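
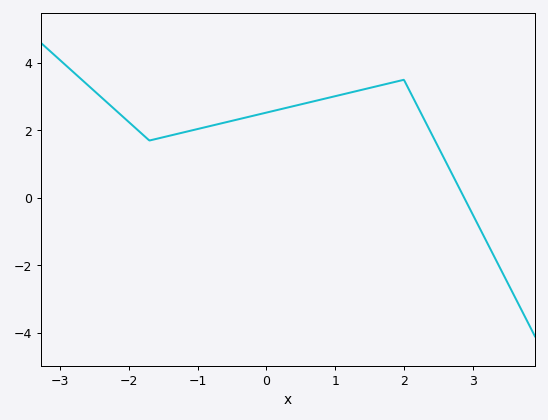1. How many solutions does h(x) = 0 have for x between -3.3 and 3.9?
1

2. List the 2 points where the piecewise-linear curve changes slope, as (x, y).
(-1.7, 1.7); (2, 3.5)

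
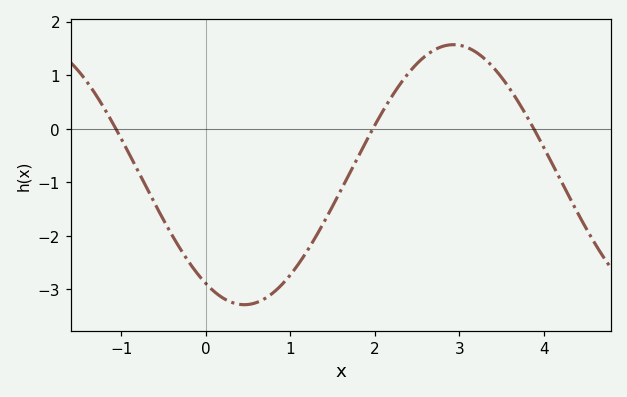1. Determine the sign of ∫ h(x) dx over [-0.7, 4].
negative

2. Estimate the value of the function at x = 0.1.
-3.04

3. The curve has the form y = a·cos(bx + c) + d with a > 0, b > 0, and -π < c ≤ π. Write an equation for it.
y = 2.43cos(1.27x + 2.56) - 0.86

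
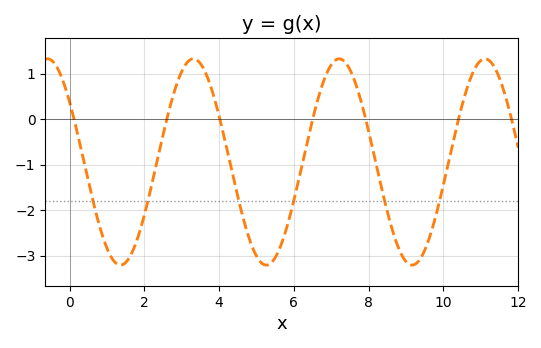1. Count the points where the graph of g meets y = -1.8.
6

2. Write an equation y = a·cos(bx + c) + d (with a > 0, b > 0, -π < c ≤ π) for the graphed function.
y = 2.27cos(1.6x + 0.95) - 0.94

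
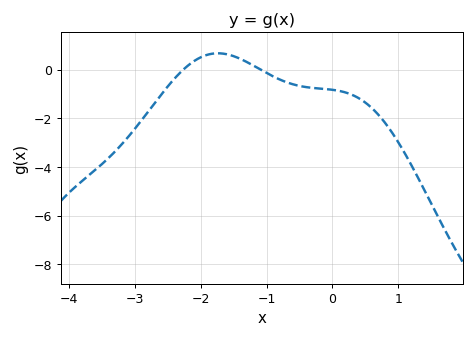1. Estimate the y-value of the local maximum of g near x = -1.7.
0.668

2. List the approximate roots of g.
-2.26, -1.09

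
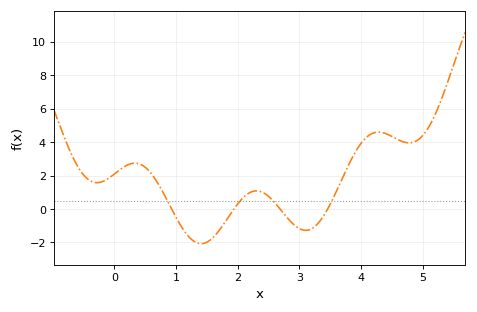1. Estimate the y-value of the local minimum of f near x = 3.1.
-1.2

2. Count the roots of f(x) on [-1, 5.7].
4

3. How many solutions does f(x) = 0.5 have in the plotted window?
4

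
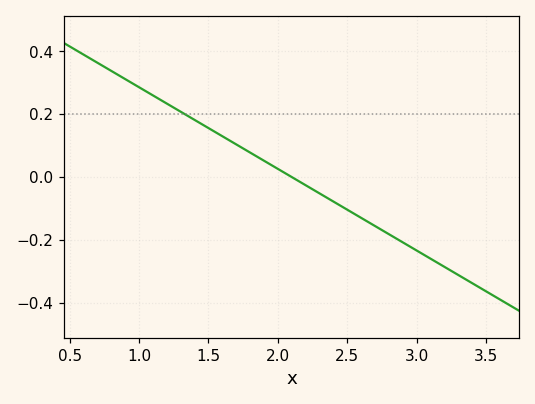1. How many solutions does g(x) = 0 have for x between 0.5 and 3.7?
1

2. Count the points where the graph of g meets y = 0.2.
1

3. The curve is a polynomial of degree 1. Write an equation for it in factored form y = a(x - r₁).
y = -0.26(x - 2.1)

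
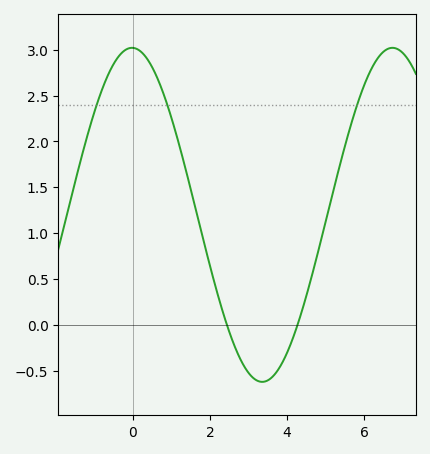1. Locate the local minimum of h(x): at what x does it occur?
3.36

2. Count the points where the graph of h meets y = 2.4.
3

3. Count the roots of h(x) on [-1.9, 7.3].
2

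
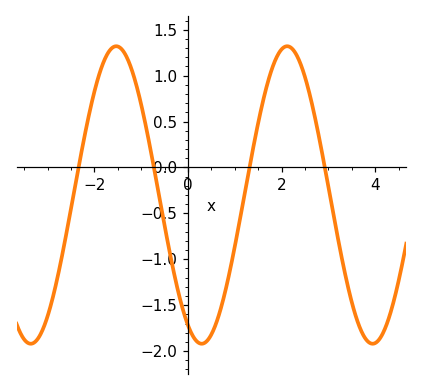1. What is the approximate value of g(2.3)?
1.25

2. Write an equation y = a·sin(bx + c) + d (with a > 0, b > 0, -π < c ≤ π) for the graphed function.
y = 1.62sin(1.7x - 2.1) - 0.3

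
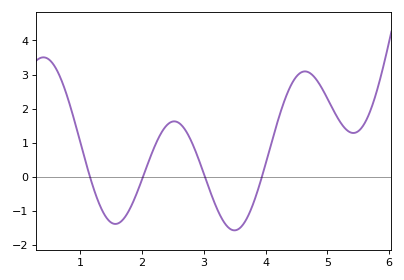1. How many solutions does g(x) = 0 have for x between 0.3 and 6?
4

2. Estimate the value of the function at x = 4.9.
2.64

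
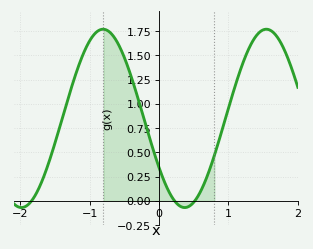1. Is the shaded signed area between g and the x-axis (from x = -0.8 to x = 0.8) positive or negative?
positive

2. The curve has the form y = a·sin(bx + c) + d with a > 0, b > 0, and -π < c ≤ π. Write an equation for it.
y = 0.92sin(2.7x - 2.6) + 0.85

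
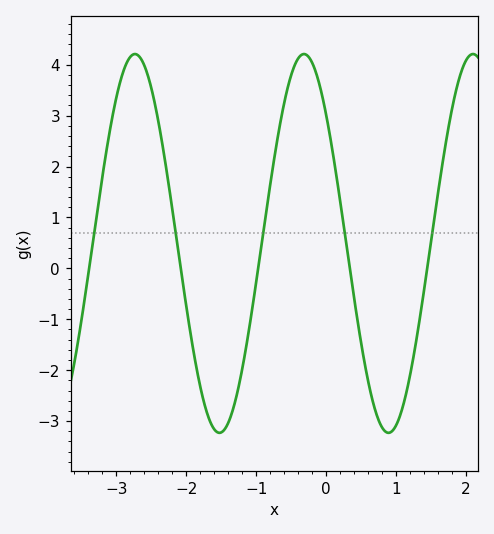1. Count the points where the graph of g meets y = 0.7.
5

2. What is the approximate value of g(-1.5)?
-3.2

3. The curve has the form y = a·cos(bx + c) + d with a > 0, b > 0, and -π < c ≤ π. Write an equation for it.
y = 3.72cos(2.6x + 0.82) + 0.49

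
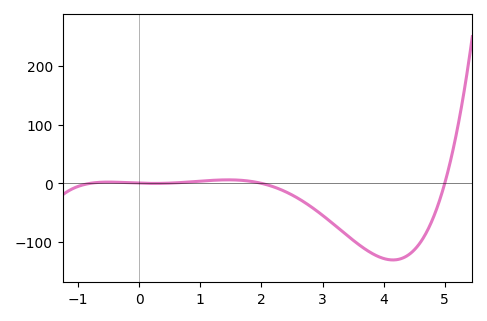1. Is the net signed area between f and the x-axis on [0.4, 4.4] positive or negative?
negative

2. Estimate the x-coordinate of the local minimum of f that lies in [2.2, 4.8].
4.15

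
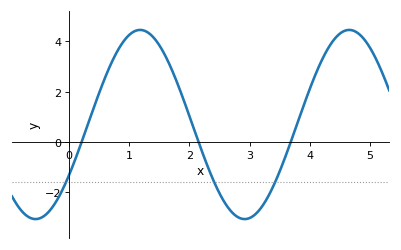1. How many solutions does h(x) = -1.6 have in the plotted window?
3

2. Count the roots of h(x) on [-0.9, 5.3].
3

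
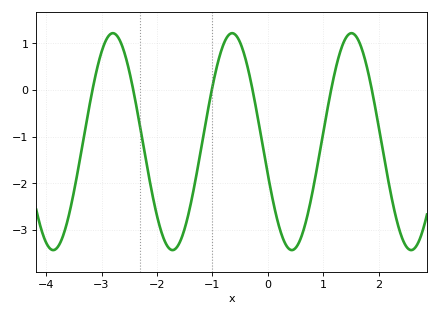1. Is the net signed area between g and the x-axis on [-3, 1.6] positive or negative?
negative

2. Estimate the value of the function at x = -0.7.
1.2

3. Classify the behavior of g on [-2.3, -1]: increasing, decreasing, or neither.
neither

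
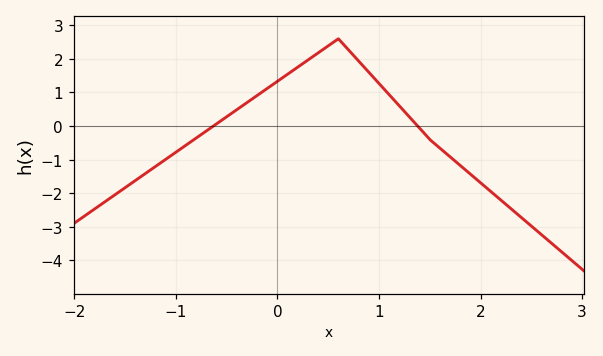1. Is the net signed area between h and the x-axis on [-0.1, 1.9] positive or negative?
positive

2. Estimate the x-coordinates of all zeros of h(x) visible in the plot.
-0.632, 1.38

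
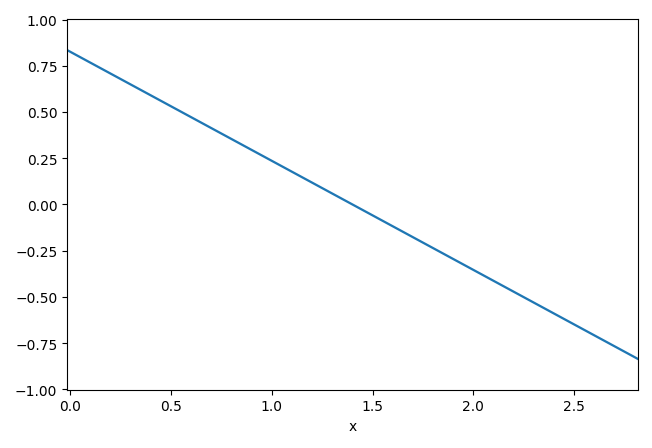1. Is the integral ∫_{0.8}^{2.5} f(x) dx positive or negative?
negative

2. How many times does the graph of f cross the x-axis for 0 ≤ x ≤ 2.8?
1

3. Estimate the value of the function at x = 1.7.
-0.177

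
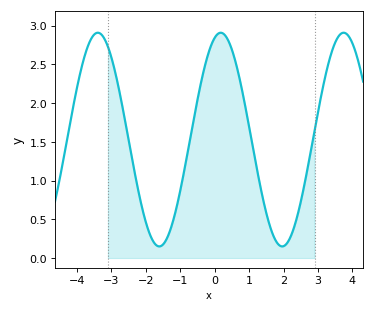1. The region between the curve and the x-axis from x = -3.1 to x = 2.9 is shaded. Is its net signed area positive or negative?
positive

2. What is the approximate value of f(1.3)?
1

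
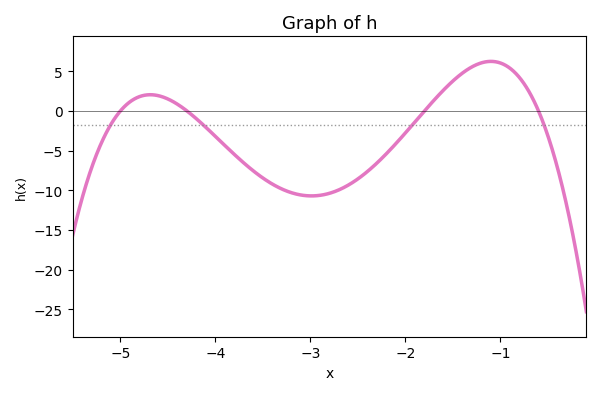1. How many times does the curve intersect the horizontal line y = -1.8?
4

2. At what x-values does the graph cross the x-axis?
-5, -4.3, -1.8, -0.6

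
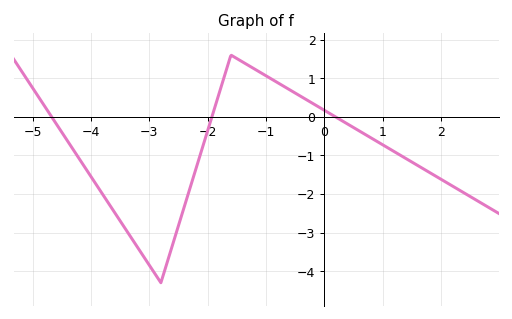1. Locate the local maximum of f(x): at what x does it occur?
-1.6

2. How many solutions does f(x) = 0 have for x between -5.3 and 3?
3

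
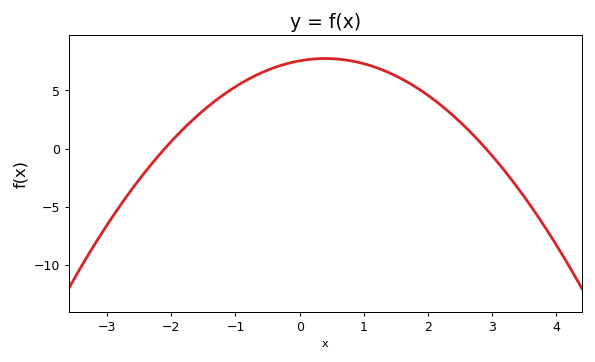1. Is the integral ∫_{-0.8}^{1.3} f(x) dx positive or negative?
positive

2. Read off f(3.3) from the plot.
-2.68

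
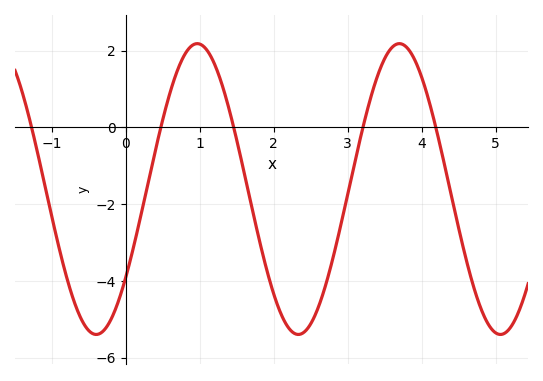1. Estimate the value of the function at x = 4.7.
-4.15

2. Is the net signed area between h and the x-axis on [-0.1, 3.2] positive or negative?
negative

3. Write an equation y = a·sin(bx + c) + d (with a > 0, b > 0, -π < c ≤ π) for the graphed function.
y = 3.79sin(2.3x - 0.652) - 1.61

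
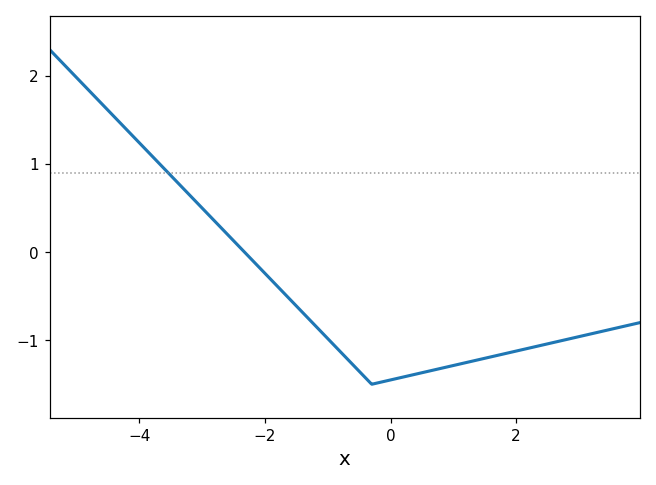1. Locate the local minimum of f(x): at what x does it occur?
-0.301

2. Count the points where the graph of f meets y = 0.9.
1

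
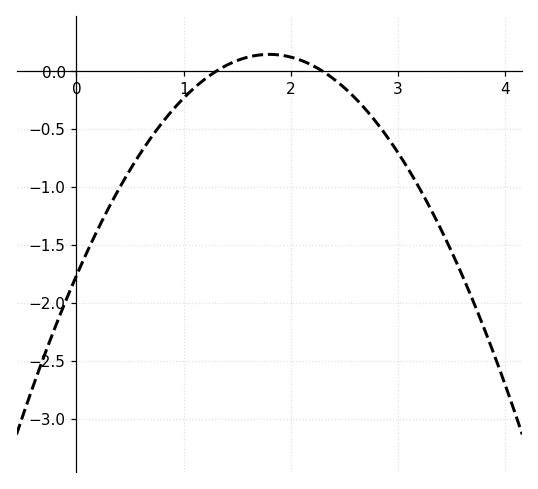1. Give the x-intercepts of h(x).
1.3, 2.3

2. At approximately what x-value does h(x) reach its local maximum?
1.8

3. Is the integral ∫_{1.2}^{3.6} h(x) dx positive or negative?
negative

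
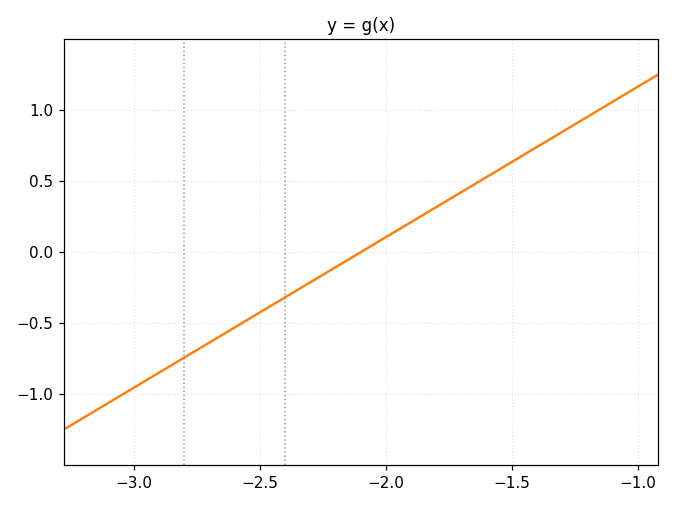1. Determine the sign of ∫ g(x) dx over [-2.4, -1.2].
positive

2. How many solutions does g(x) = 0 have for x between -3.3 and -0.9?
1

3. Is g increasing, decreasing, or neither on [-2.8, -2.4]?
increasing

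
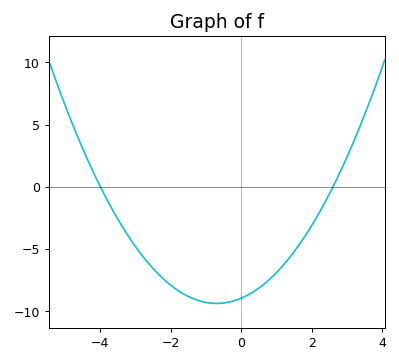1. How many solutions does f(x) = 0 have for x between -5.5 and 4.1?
2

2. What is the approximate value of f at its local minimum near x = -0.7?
-9.5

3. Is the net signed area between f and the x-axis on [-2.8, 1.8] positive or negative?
negative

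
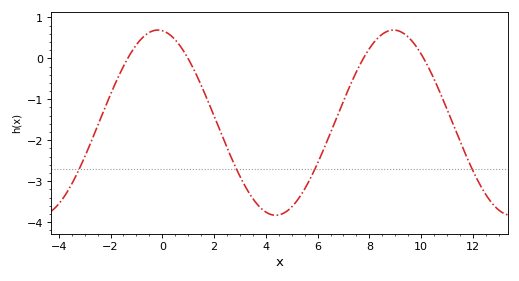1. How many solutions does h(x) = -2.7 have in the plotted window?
4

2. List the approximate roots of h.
-1.5, 1, 8, 10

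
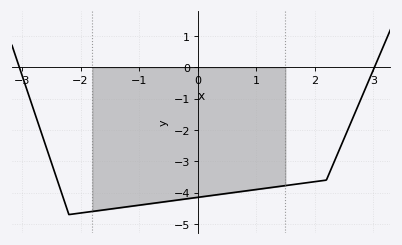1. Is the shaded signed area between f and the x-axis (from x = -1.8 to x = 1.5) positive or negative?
negative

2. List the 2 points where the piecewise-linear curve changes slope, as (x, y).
(-2.2, -4.7); (2.2, -3.6)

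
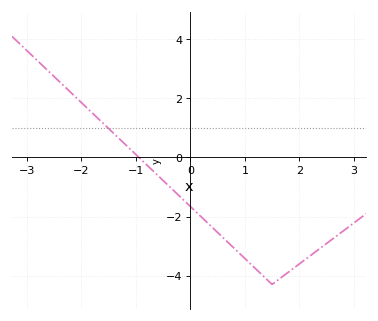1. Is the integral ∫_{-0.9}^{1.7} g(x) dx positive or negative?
negative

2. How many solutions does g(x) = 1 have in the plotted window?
1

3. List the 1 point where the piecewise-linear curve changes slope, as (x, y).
(1.5, -4.3)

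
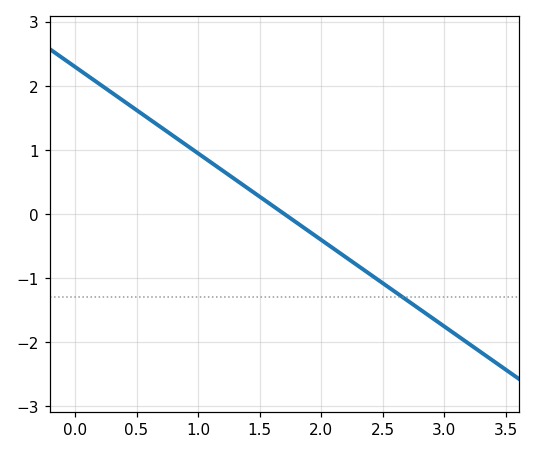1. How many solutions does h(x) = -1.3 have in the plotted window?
1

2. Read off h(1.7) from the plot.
0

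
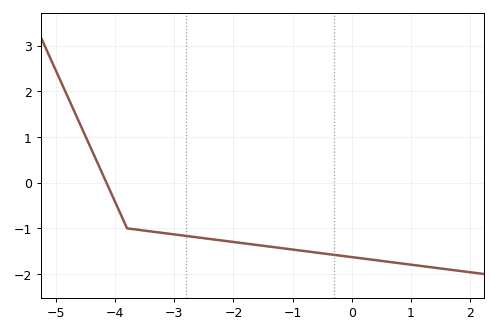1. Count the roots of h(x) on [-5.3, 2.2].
1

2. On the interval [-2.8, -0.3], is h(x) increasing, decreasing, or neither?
decreasing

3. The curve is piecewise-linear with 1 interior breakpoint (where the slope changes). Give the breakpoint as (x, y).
(-3.8, -1)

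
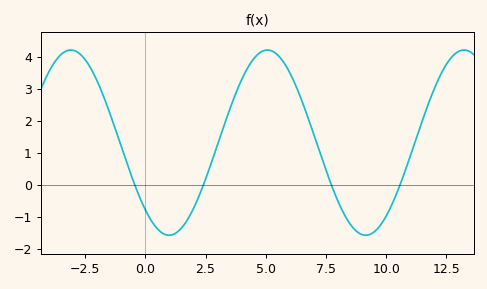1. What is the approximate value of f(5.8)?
3.8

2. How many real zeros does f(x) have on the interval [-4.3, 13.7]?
4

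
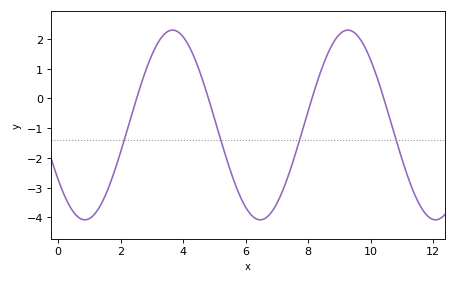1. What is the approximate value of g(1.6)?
-3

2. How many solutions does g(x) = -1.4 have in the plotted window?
4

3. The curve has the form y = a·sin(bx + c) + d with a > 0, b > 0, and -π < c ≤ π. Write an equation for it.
y = 3.19sin(1.1x - 2.5) - 0.89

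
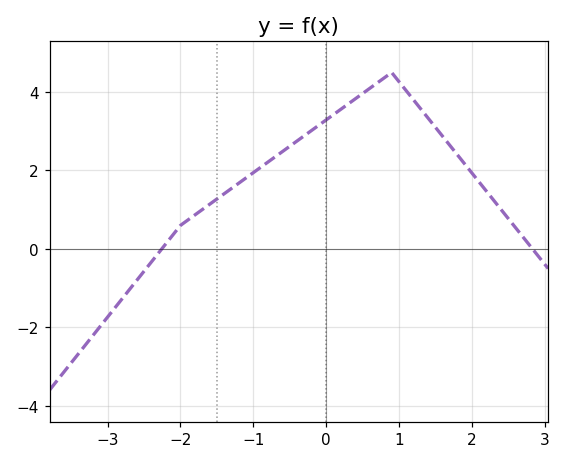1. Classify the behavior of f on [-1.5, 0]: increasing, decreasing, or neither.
increasing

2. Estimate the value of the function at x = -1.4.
1.41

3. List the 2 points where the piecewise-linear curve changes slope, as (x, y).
(-2, 0.6); (0.9, 4.5)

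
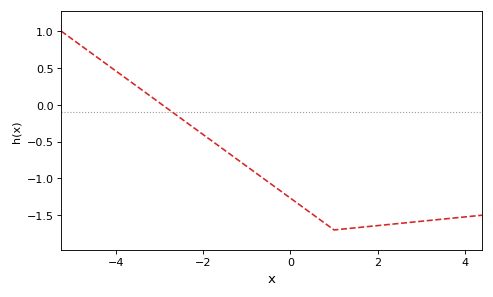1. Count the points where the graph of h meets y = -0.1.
1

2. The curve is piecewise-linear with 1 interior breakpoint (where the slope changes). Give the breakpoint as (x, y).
(1, -1.7)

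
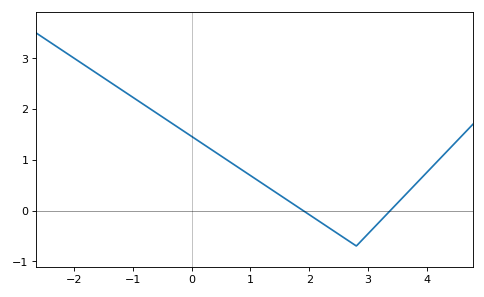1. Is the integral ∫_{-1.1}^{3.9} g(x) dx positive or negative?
positive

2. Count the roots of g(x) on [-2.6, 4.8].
2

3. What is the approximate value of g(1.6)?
0.2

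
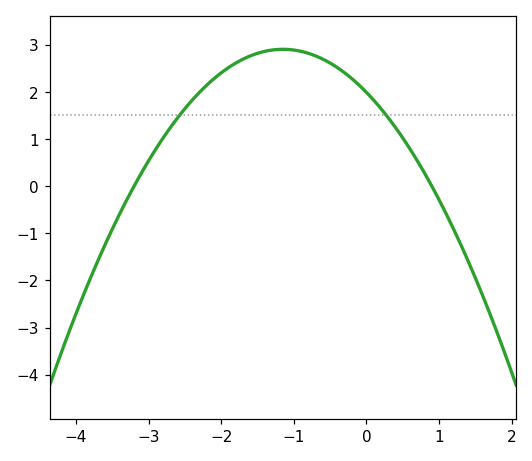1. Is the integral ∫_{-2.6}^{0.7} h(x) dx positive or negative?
positive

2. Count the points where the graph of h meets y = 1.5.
2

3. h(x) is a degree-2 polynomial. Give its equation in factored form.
y = -0.69(x + 3.2)(x - 0.9)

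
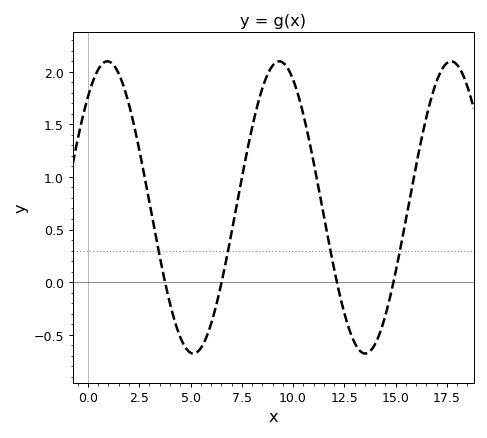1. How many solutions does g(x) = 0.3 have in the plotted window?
4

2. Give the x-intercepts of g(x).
3.76, 6.52, 12.1, 14.9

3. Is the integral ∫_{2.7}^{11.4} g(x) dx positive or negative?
positive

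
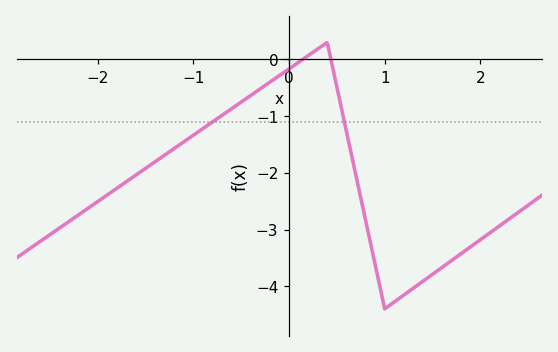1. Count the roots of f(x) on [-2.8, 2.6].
2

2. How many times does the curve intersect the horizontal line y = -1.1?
2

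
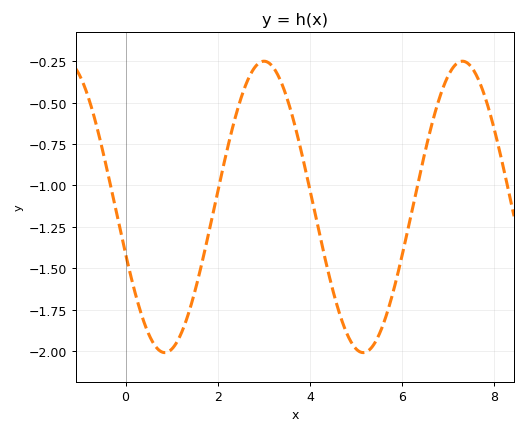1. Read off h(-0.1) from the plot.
-1.29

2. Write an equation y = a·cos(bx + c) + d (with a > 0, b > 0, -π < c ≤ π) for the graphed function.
y = 0.88cos(1.46x + 1.9) - 1.13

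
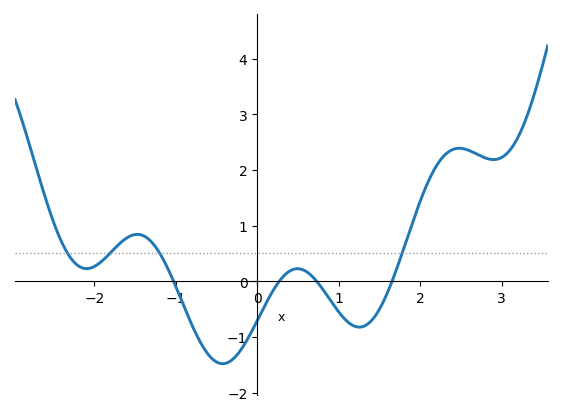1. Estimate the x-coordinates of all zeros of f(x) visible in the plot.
-1.03, 0.271, 0.731, 1.66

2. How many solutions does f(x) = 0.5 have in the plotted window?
4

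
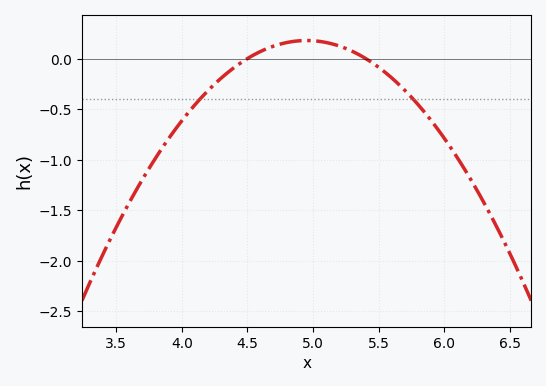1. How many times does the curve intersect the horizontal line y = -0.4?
2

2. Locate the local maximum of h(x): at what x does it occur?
4.95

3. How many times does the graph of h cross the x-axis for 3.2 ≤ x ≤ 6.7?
2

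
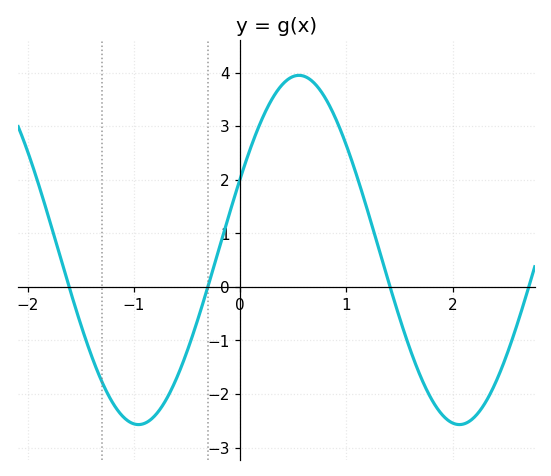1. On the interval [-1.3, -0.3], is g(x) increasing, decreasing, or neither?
neither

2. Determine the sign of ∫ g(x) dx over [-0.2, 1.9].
positive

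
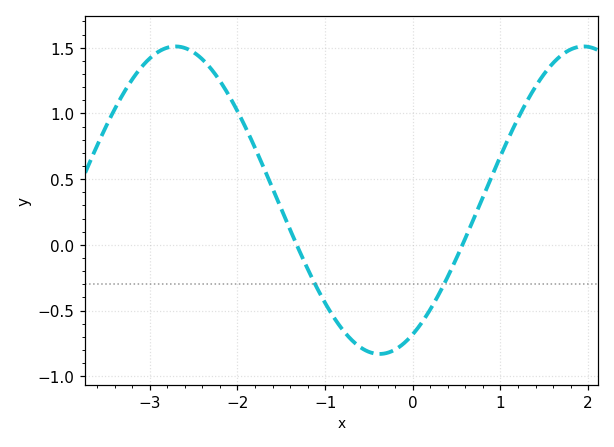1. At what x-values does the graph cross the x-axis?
-1.32, 0.566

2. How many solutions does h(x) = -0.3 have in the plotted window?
2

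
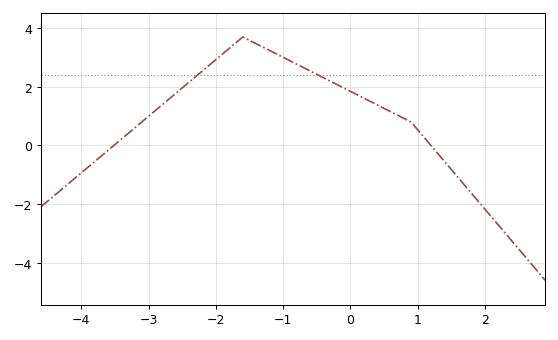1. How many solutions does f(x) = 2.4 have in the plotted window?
2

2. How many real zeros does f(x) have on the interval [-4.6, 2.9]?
2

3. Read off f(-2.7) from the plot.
1.58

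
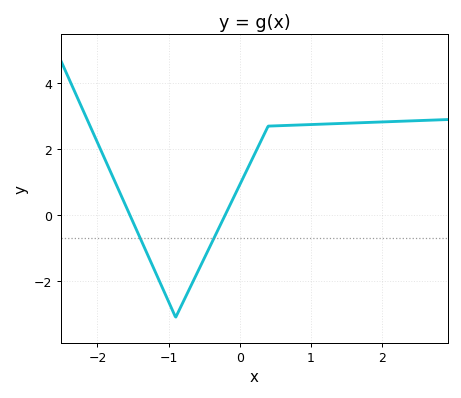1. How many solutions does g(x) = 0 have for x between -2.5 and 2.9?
2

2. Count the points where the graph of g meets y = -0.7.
2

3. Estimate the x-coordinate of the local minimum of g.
-0.9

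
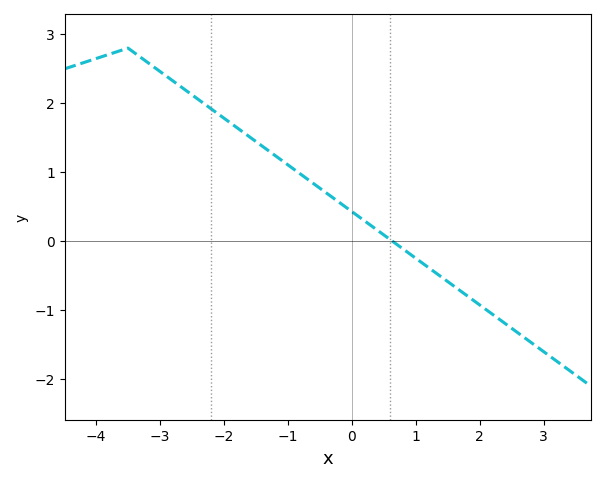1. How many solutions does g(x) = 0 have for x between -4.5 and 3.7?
1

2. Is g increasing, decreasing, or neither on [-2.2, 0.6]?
decreasing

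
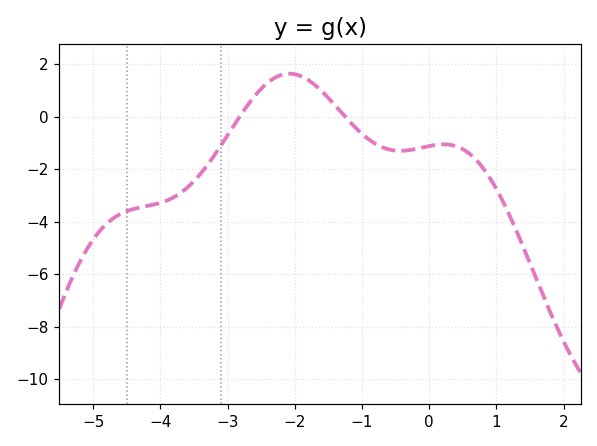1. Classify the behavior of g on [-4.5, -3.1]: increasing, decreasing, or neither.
increasing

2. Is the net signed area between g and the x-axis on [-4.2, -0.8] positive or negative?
negative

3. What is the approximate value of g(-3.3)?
-1.8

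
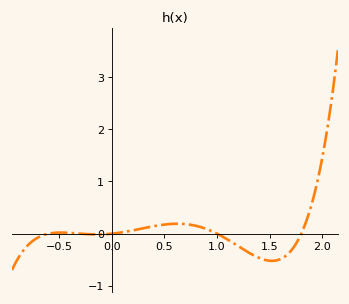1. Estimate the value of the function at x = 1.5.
-0.519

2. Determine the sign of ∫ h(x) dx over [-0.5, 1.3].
positive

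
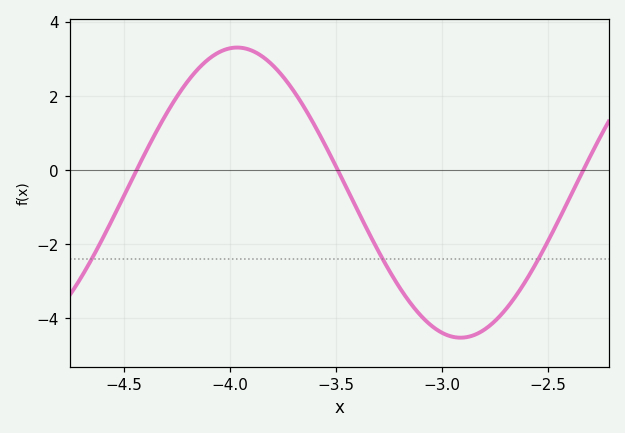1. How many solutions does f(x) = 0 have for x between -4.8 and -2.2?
3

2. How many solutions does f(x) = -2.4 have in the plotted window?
3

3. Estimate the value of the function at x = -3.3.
-2.2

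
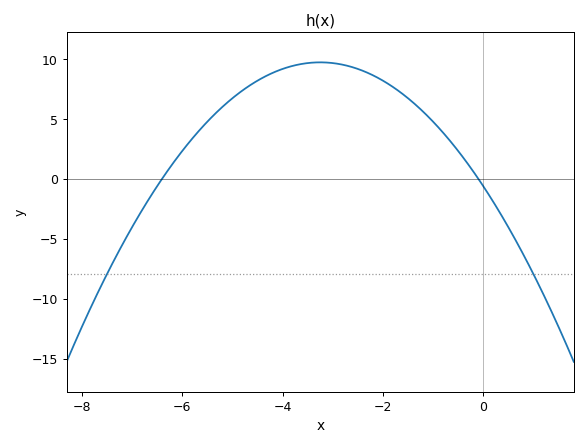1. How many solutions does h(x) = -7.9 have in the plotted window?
2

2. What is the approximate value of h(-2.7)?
9.5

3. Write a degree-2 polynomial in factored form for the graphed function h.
y = -0.98(x + 6.4)(x + 0.1)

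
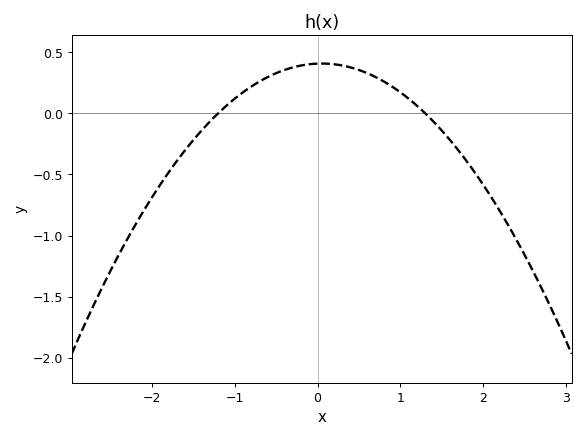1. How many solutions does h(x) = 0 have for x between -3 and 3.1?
2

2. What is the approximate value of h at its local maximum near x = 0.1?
0.406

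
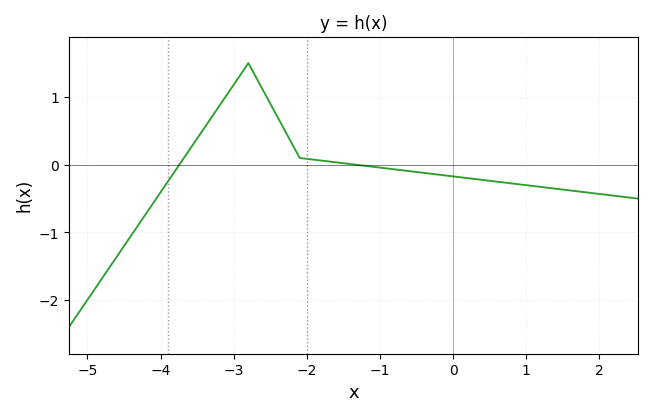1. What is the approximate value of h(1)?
-0.3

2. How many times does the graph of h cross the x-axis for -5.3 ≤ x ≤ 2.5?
2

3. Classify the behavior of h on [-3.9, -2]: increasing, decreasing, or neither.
neither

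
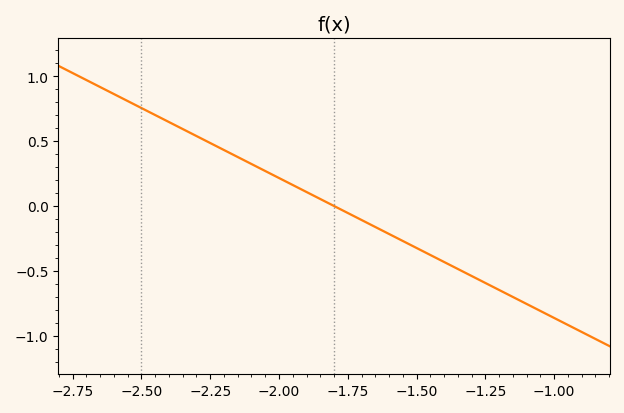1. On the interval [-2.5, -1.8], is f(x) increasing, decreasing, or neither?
decreasing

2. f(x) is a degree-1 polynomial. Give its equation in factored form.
y = -1.08(x + 1.8)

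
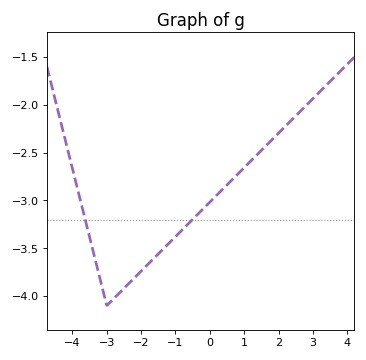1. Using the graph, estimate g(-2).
-3.75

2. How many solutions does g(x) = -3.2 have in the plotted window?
2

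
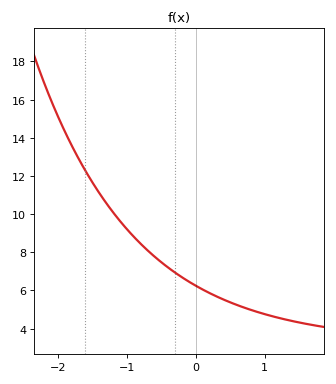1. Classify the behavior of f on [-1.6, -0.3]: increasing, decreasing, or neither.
decreasing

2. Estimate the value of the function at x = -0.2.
6.6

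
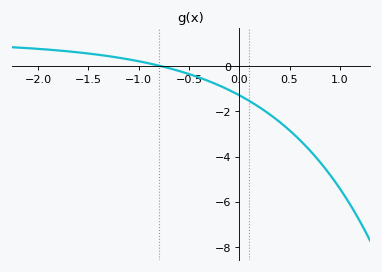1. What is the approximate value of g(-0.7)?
0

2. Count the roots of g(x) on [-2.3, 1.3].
1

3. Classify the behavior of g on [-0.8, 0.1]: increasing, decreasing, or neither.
decreasing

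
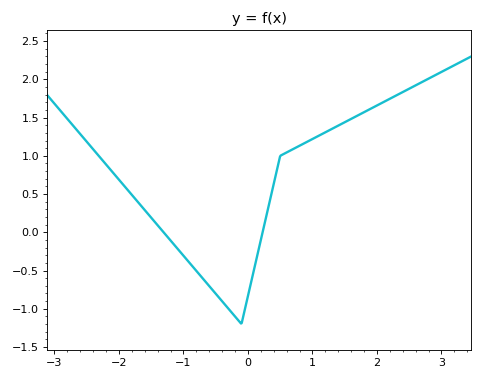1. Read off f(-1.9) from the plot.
0.6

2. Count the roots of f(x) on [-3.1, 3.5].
2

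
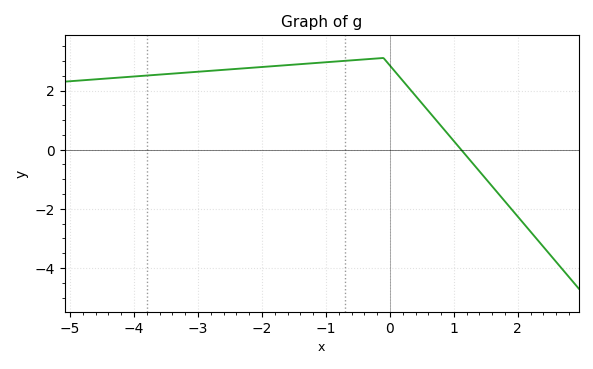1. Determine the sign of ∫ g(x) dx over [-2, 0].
positive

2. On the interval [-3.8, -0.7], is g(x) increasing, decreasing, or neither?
increasing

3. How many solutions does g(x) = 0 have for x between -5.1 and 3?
1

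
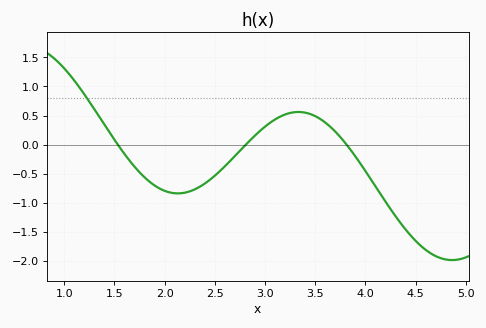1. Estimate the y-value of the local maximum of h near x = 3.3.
0.561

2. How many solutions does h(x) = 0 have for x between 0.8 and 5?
3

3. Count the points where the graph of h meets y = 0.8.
1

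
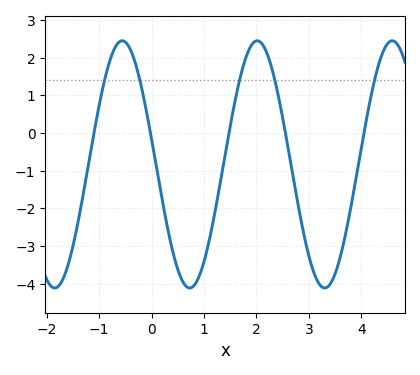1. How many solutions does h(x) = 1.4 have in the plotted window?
5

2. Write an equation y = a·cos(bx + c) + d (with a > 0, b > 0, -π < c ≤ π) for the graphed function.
y = 3.28cos(2.4x + 1.4) - 0.83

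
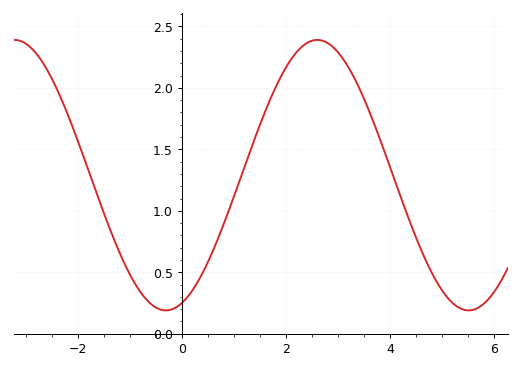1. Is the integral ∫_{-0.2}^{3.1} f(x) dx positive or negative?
positive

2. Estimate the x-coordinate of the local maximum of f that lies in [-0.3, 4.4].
2.6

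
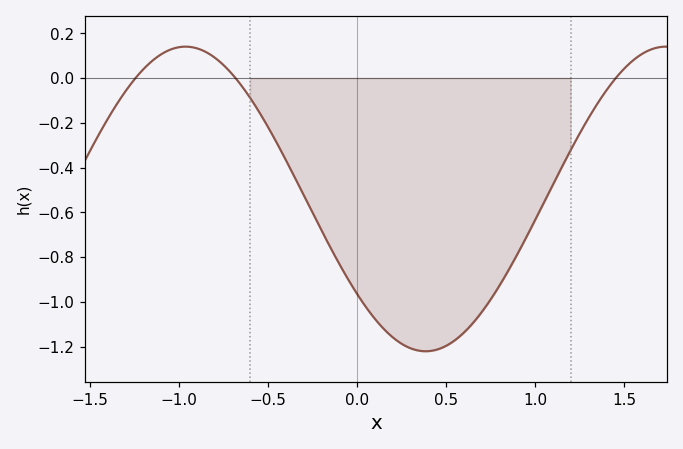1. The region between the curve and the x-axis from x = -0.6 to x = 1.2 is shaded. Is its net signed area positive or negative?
negative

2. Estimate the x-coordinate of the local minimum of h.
0.4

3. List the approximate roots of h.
-1.25, -0.7, 1.45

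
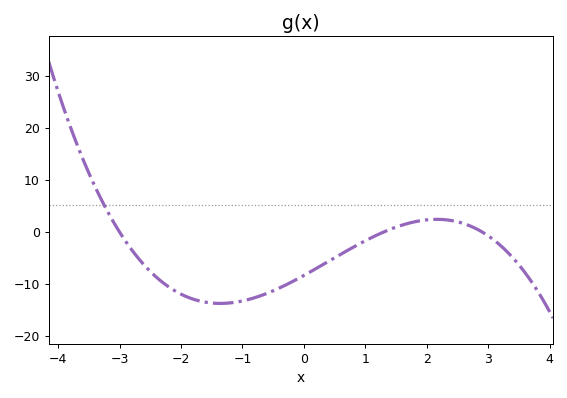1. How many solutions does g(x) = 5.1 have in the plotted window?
1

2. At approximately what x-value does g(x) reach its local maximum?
2.2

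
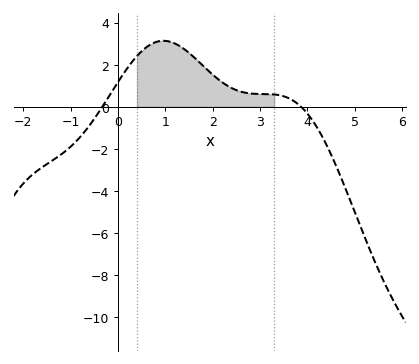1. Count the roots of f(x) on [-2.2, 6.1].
2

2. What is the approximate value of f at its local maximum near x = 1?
3.2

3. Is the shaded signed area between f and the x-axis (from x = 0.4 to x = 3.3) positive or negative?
positive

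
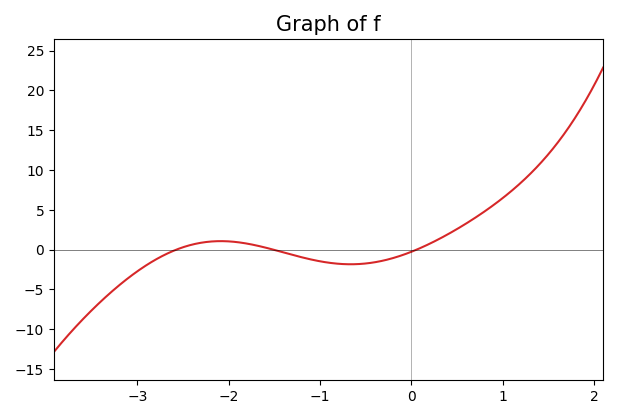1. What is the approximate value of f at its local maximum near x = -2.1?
1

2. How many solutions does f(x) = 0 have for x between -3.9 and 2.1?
3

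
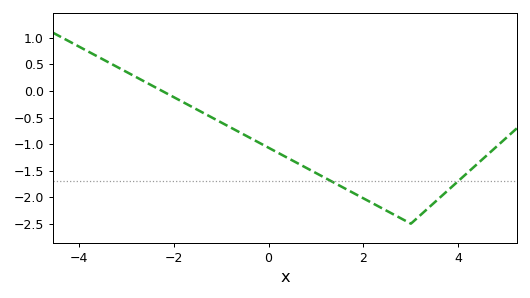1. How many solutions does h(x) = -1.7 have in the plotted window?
2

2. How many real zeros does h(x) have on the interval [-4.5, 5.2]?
1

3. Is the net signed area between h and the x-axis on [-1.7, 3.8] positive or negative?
negative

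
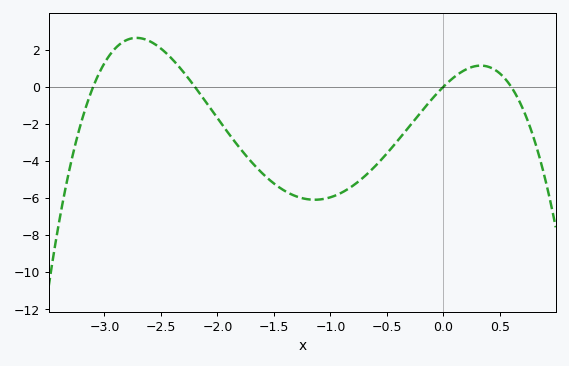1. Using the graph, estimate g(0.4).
1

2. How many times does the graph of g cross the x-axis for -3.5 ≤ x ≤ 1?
4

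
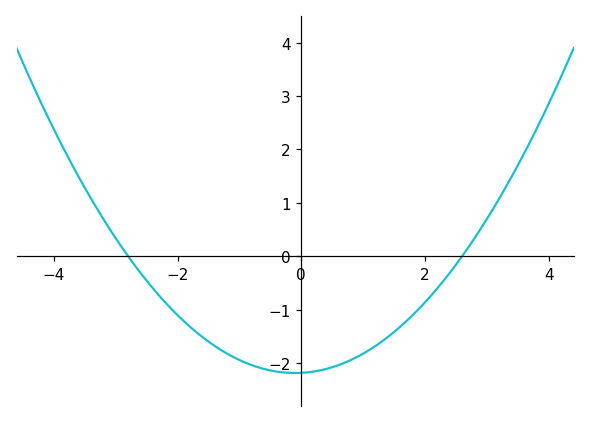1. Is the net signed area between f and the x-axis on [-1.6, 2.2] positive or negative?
negative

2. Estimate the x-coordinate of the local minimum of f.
-0.1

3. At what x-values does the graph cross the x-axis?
-2.8, 2.6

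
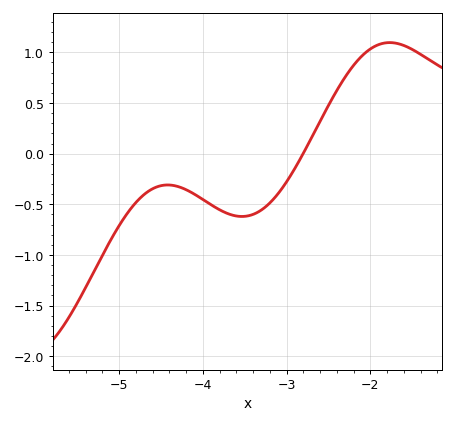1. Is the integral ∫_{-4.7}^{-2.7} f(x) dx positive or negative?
negative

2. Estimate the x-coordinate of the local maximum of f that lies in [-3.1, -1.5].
-1.8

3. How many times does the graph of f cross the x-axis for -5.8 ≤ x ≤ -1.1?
1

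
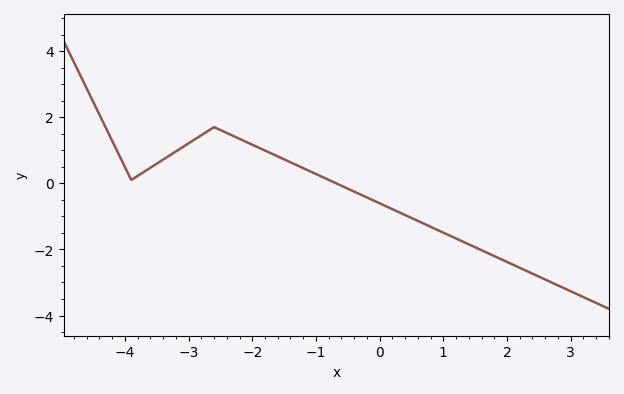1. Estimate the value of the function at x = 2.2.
-2.56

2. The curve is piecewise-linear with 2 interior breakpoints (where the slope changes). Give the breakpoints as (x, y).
(-3.9, 0.1); (-2.6, 1.7)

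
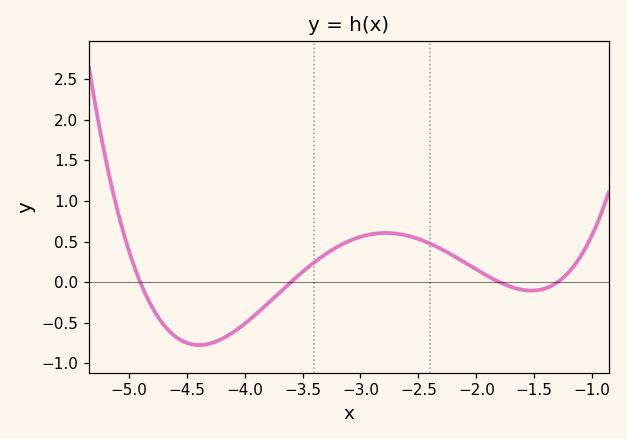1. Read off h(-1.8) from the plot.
0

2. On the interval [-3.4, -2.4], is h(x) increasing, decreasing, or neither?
neither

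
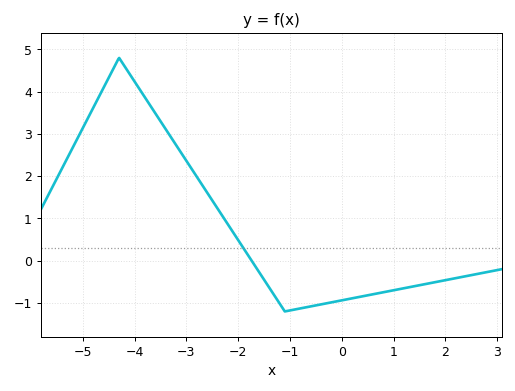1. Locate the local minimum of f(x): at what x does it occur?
-1.1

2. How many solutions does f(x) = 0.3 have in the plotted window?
1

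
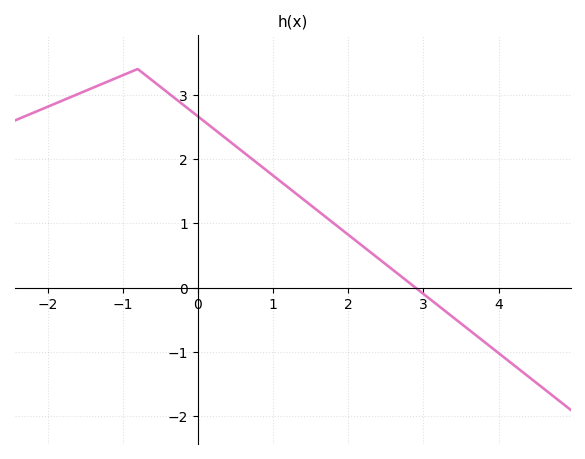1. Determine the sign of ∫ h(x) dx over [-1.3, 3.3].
positive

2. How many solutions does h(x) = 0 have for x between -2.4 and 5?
1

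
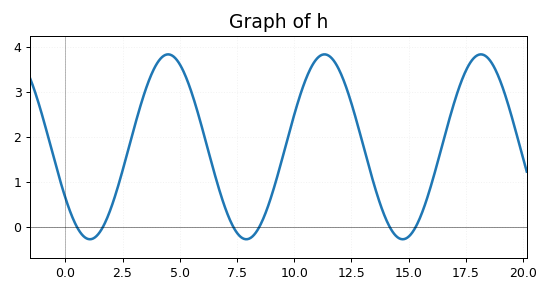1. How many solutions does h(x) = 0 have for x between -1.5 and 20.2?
6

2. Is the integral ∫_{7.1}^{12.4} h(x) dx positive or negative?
positive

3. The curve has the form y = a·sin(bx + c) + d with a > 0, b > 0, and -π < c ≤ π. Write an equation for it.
y = 2.05sin(0.92x - 2.56) + 1.78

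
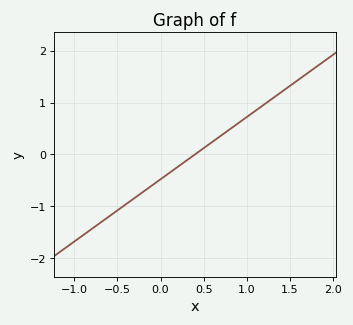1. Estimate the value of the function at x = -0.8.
-1.44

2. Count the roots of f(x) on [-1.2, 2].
1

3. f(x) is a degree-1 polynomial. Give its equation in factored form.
y = 1.2(x - 0.4)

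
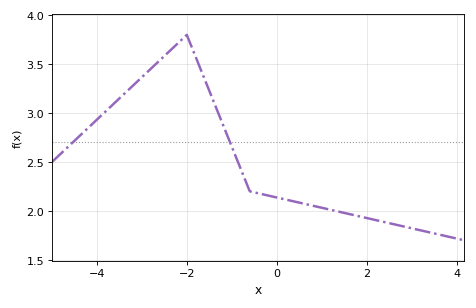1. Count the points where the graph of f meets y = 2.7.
2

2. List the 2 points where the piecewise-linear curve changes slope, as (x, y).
(-2, 3.8); (-0.6, 2.2)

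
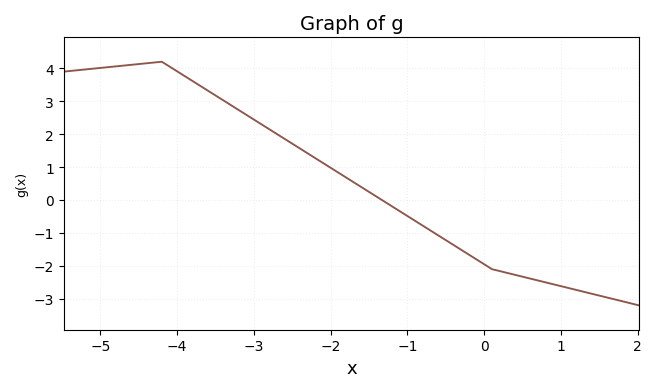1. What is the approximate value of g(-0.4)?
-1.4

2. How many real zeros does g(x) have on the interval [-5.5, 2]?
1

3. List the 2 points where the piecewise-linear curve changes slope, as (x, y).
(-4.2, 4.2); (0.1, -2.1)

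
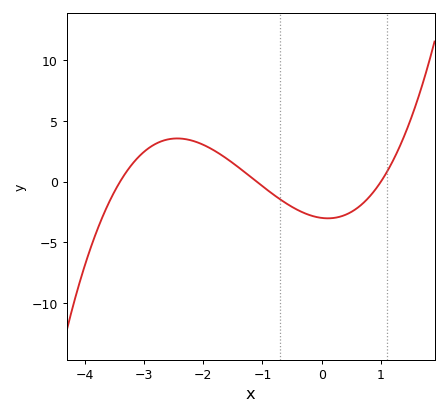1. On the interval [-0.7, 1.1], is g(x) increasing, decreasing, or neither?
neither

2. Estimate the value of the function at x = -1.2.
0.5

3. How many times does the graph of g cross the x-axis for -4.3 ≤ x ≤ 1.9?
3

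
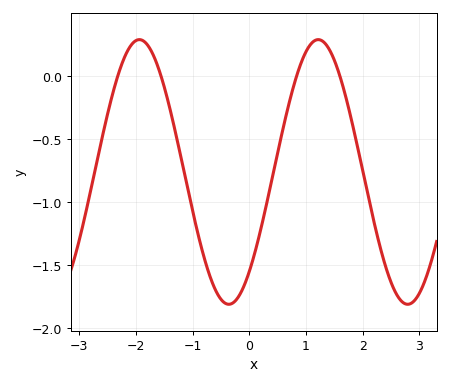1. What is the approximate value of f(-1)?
-1.05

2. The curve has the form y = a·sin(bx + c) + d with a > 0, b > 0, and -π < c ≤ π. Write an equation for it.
y = 1.05sin(2x - 0.85) - 0.76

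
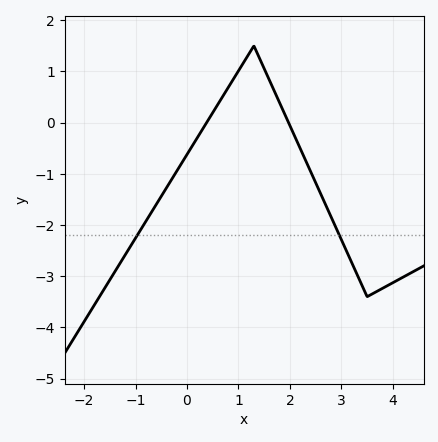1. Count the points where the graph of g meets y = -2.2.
2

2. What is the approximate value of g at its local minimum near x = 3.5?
-3.4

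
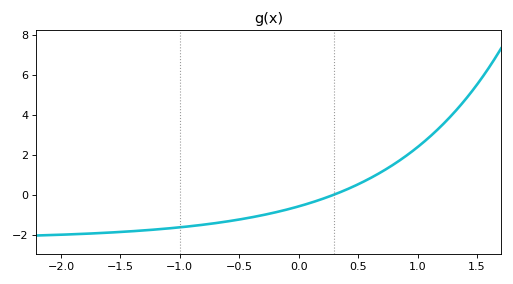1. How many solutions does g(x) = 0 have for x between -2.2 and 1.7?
1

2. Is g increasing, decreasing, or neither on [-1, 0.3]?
increasing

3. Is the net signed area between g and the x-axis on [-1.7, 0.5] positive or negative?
negative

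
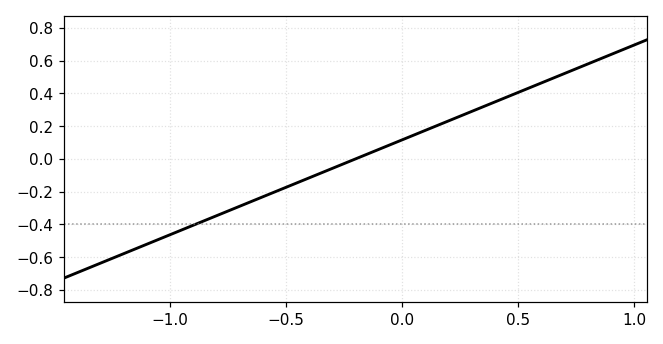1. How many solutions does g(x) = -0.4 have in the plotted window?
1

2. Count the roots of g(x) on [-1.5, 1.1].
1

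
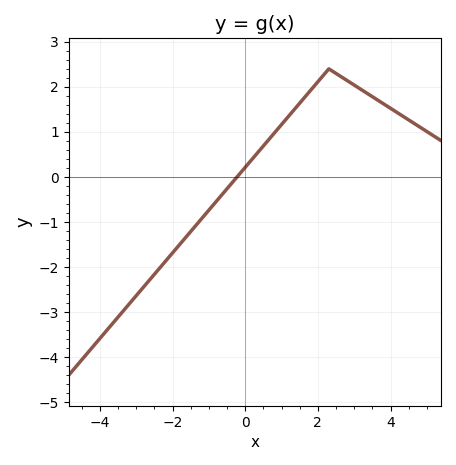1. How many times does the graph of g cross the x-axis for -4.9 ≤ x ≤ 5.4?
1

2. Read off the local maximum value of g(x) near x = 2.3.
2.4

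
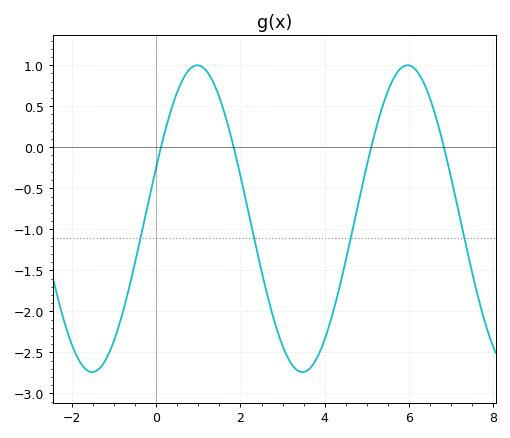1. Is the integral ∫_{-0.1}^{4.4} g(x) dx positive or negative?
negative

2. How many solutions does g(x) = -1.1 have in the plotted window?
4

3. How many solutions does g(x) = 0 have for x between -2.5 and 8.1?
4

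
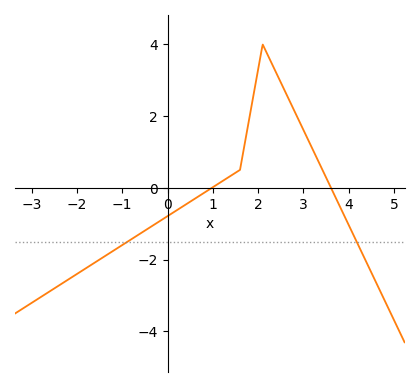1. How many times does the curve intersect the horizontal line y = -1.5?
2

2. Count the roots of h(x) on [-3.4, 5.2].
2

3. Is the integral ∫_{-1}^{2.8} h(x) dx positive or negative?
positive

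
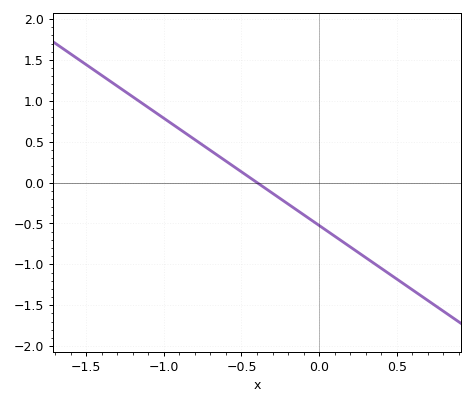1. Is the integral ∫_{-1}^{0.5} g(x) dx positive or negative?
negative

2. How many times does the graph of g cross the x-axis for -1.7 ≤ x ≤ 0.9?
1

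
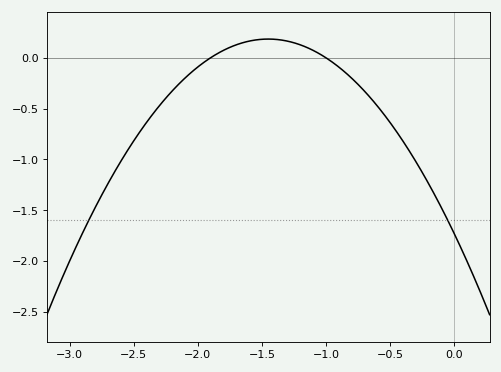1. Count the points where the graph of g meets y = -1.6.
2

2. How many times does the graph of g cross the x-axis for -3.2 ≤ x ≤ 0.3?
2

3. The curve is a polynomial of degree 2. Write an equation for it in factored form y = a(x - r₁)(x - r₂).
y = -0.91(x + 1.9)(x + 1)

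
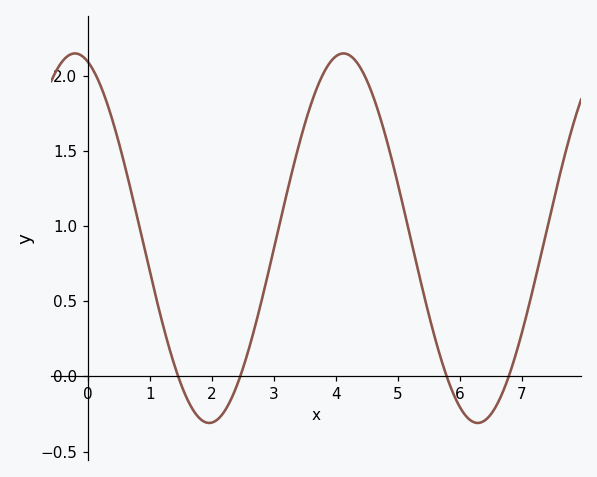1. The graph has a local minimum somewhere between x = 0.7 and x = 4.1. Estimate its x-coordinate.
1.95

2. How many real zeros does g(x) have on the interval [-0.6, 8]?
4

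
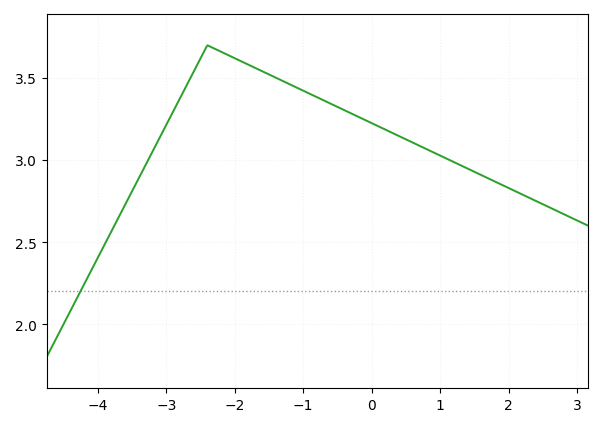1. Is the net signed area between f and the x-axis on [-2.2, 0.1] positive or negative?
positive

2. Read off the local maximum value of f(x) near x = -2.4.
3.7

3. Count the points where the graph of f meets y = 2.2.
1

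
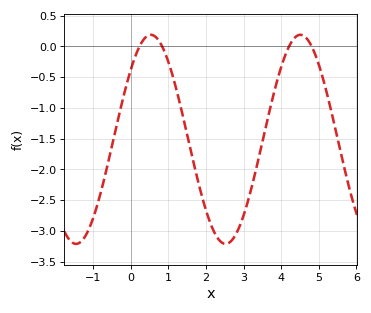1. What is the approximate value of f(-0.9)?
-2.6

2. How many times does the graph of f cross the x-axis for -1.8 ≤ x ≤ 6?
4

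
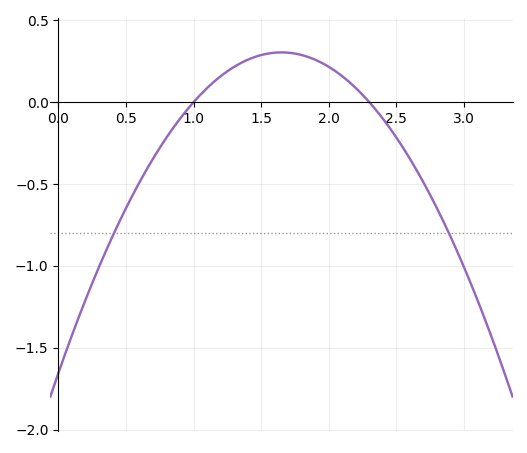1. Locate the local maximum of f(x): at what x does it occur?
1.65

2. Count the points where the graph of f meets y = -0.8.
2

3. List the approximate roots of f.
1, 2.3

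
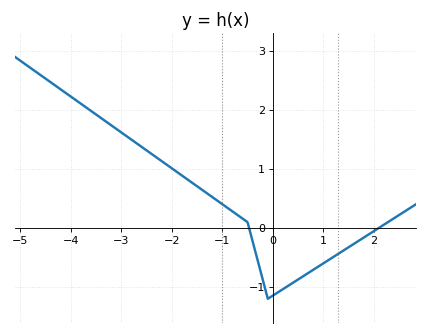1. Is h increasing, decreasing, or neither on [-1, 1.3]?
neither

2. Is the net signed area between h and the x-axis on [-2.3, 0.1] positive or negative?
positive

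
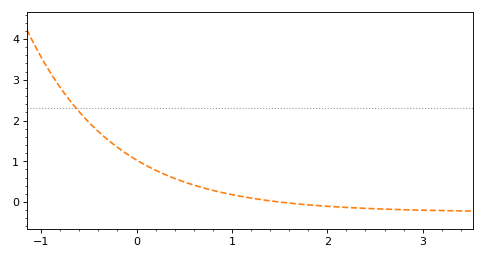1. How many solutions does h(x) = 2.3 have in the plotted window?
1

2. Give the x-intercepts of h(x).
1.5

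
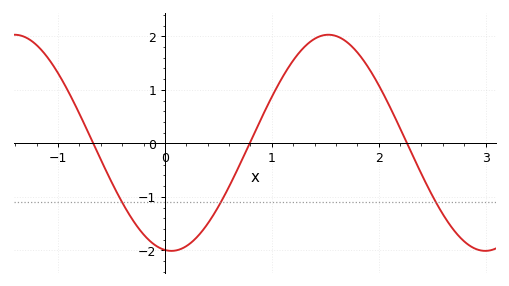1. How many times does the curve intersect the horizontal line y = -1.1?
3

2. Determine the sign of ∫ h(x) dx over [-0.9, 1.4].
negative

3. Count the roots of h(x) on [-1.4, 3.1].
3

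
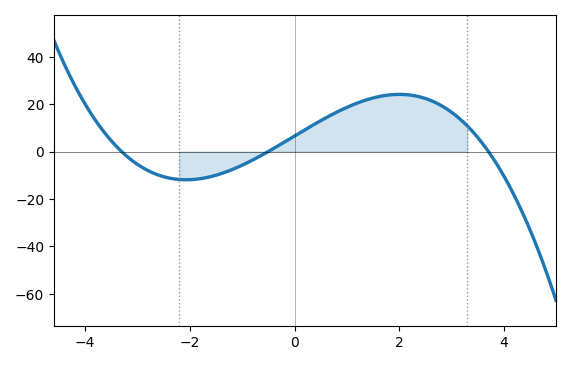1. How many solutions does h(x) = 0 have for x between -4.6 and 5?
3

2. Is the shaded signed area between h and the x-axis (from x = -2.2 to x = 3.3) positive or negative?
positive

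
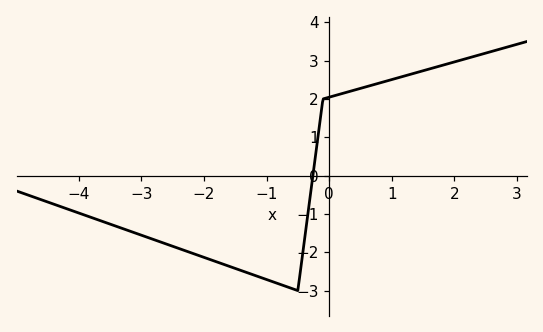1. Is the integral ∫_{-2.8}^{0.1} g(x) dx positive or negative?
negative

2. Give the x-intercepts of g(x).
-0.26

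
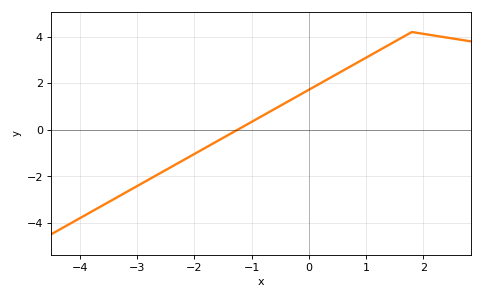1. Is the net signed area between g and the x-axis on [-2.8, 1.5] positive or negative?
positive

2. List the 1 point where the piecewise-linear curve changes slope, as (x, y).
(1.8, 4.2)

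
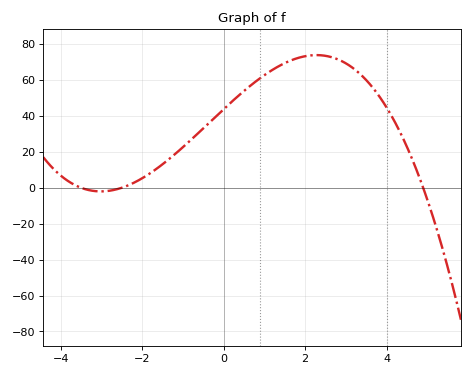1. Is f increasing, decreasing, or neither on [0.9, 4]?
neither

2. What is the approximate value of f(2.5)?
73.4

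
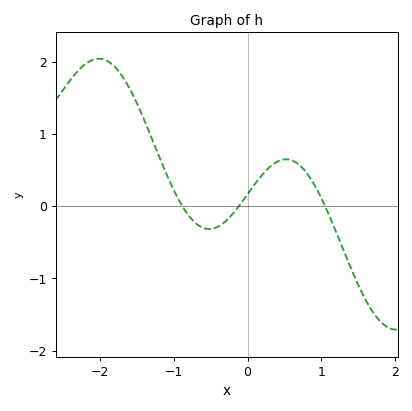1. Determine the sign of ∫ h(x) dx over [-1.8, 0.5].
positive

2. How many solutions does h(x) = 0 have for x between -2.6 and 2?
3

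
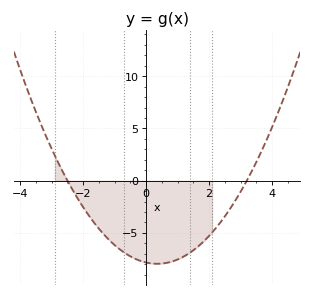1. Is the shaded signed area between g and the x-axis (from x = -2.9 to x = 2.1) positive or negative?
negative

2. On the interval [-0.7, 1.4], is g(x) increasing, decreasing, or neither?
neither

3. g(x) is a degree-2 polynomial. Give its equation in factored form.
y = 0.98(x + 2.5)(x - 3.2)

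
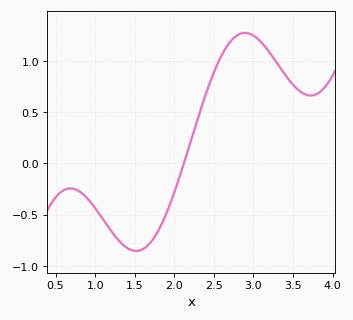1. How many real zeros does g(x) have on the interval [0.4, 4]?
1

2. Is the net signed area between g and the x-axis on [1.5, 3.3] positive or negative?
positive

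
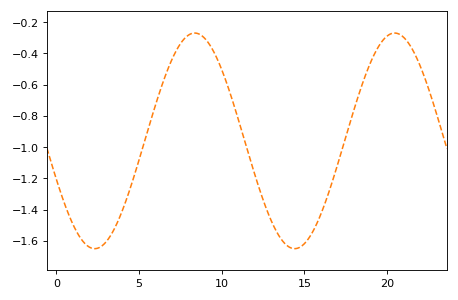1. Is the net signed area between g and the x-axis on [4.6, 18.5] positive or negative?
negative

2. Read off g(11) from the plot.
-0.82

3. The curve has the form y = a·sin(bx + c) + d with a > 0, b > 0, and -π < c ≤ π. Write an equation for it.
y = 0.69sin(0.52x - 2.8) - 0.96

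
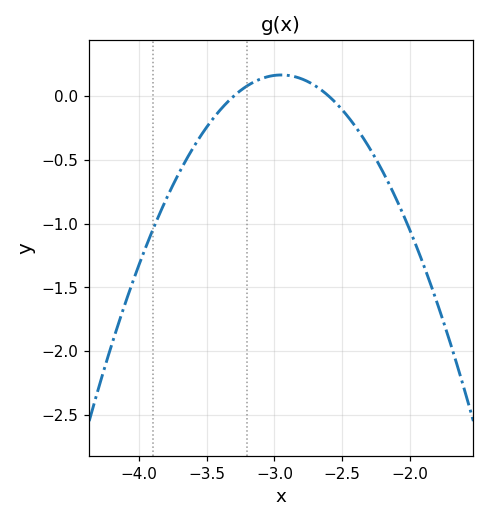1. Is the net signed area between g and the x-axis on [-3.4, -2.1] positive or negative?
negative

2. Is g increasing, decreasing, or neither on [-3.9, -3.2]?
increasing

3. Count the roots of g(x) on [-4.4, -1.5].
2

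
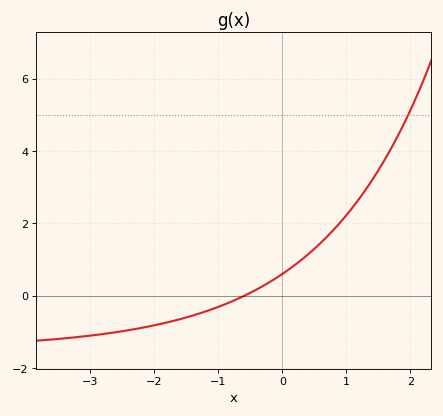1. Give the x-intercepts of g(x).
-0.6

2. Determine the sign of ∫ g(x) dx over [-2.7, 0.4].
negative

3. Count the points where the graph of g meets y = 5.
1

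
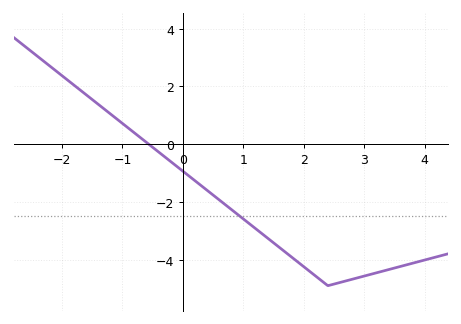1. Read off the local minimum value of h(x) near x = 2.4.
-4.8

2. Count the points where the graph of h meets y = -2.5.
1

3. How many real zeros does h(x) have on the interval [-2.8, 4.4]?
1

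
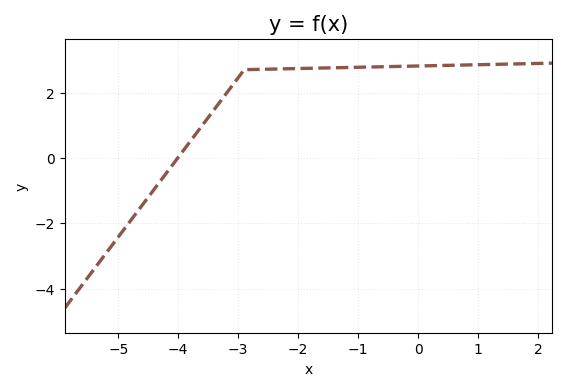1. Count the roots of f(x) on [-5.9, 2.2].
1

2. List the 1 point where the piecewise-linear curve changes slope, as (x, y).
(-2.9, 2.7)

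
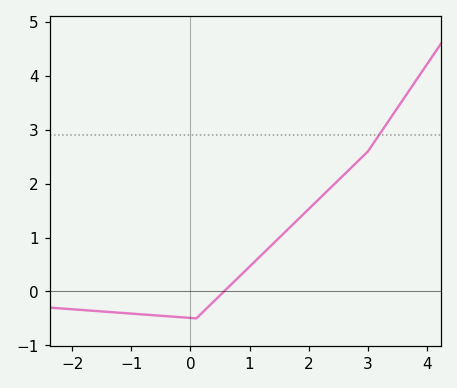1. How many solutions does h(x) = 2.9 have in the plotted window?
1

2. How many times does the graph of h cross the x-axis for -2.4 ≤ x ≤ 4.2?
1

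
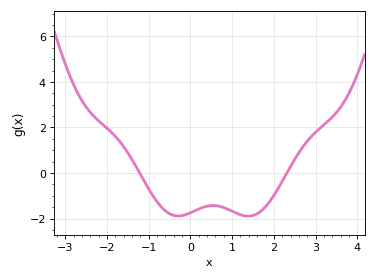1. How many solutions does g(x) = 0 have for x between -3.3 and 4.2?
2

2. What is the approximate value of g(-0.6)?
-1.66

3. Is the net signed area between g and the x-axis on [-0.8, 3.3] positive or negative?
negative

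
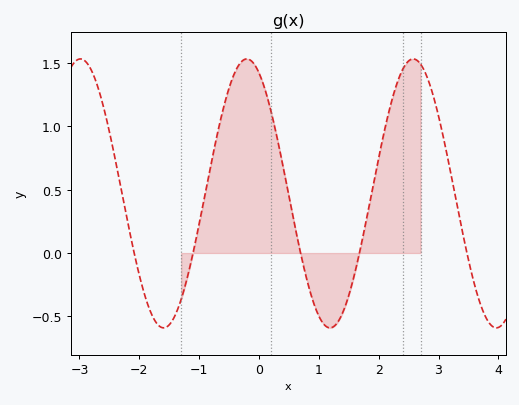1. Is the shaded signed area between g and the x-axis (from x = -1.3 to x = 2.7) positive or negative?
positive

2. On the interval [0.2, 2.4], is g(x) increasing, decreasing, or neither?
neither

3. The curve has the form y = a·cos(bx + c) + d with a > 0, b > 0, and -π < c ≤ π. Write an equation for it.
y = 1.06cos(2.3x + 0.46) + 0.47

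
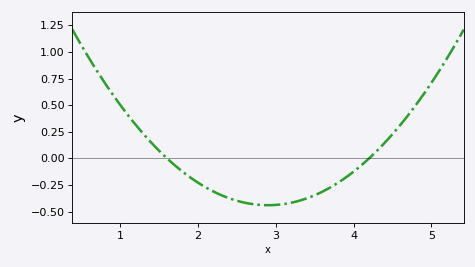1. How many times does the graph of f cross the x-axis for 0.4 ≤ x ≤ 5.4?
2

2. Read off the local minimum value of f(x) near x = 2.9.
-0.439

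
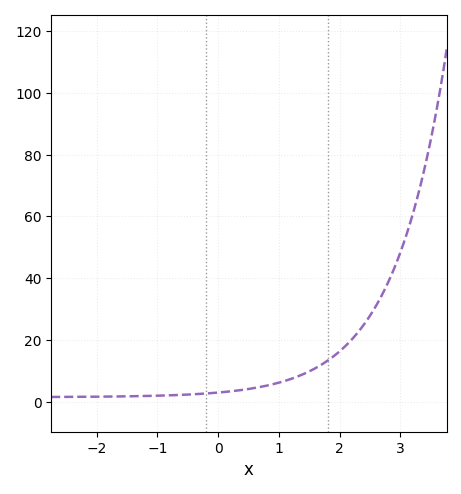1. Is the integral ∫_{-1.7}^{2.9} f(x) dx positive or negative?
positive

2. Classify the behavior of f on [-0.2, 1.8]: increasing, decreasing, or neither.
increasing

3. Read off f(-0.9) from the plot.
2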